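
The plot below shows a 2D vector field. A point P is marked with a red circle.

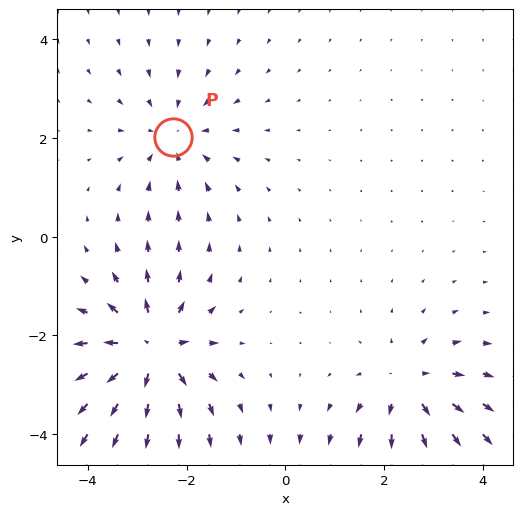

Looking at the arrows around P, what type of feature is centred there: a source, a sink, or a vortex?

At P (-2.3, 2.0) the arrows converge inward. Divergence about -3, curl ≈0 — negative divergence with near-zero curl is a sink.

sink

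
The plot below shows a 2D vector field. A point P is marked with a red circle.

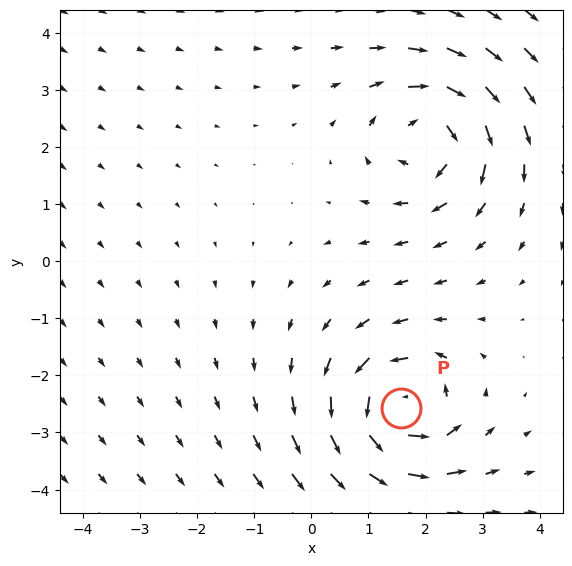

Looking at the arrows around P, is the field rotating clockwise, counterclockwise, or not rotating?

Near P at (1.6, -2.6) the arrows circulate counterclockwise. The curl (z-component) there is about +5; positive curl means counterclockwise rotation.

counterclockwise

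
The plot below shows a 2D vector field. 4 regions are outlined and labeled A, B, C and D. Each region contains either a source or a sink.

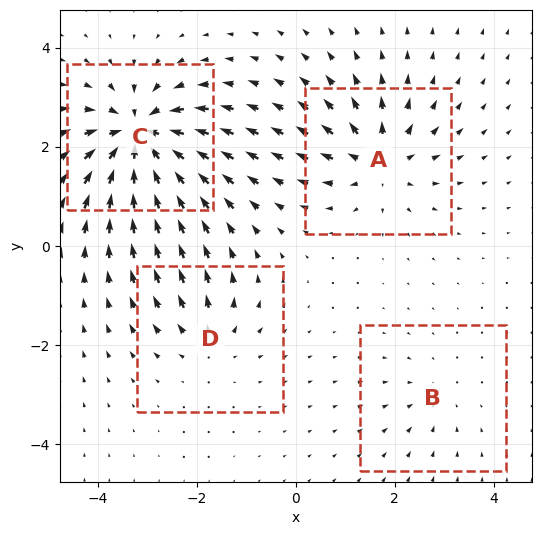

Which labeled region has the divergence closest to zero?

Divergence at each region's feature centre — A: about +6, B: about -2, C: about -9, D: about +4. Region B is closest to zero.

B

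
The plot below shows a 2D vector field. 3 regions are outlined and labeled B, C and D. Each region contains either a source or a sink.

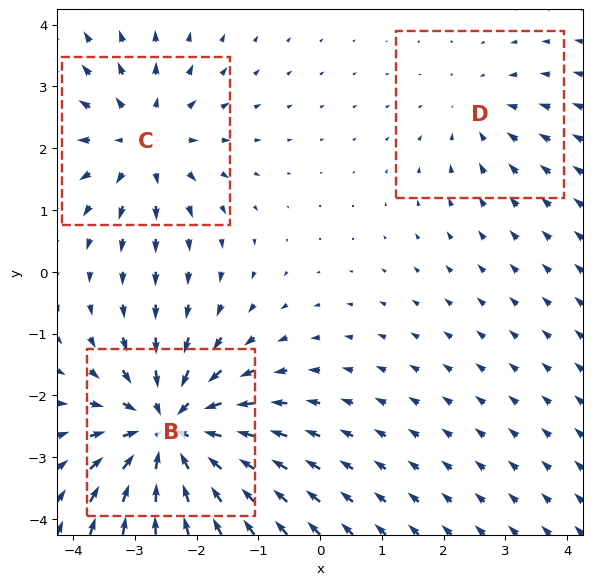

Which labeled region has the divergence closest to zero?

D

Divergence at each region's feature centre — B: about -5, C: about +3, D: about -2. Region D is closest to zero.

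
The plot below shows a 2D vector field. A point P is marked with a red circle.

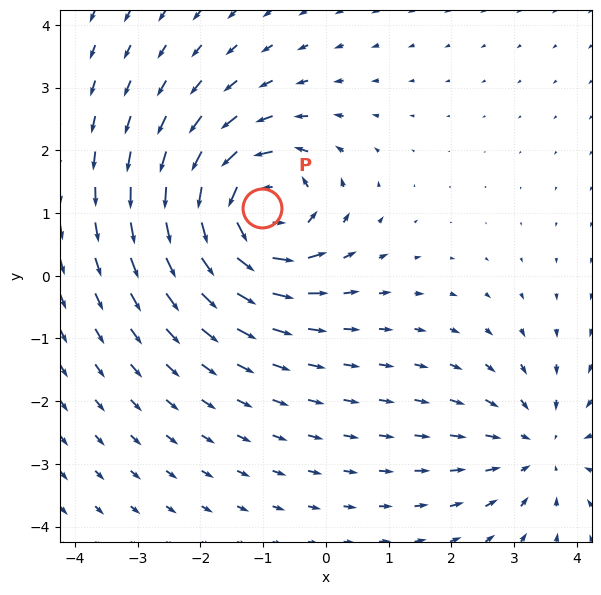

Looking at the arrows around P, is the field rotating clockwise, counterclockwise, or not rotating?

Near P at (-1.0, 1.1) the arrows circulate counterclockwise. The curl (z-component) there is about +6; positive curl means counterclockwise rotation.

counterclockwise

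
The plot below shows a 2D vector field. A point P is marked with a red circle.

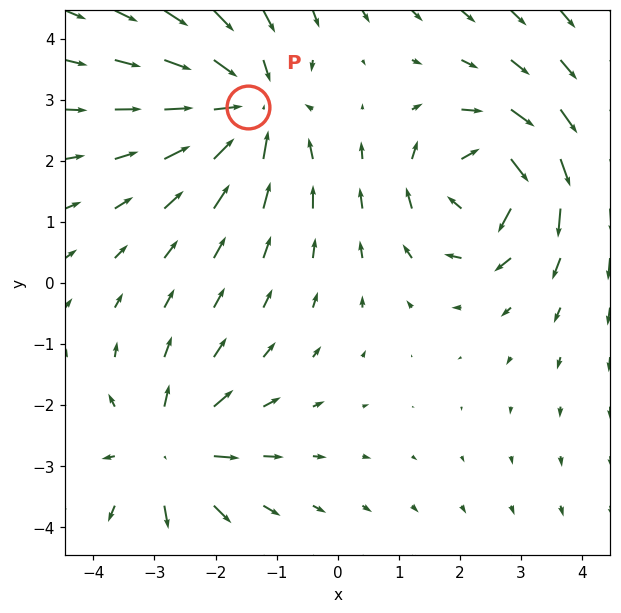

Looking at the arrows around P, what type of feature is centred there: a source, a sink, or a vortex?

At P (-1.5, 2.9) the arrows converge inward. Divergence about -4, curl ≈0 — negative divergence with near-zero curl is a sink.

sink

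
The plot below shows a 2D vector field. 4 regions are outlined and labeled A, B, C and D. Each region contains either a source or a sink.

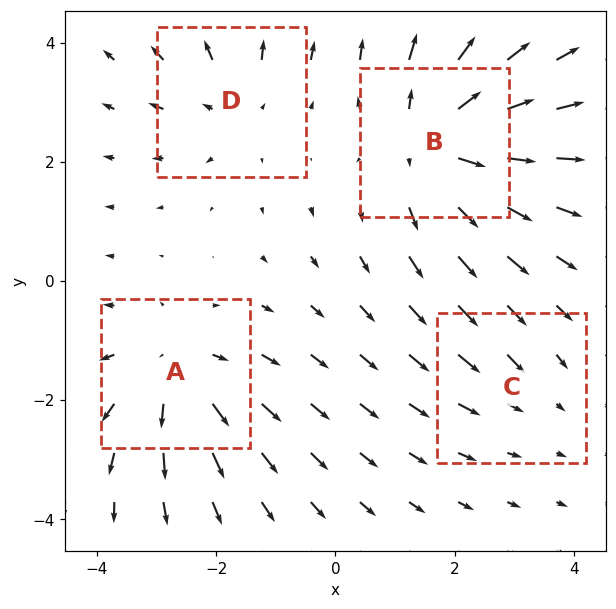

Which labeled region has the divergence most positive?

Divergence at each region's feature centre — A: about +4, B: about +6, C: about -2, D: about +3. Region B is most positive.

B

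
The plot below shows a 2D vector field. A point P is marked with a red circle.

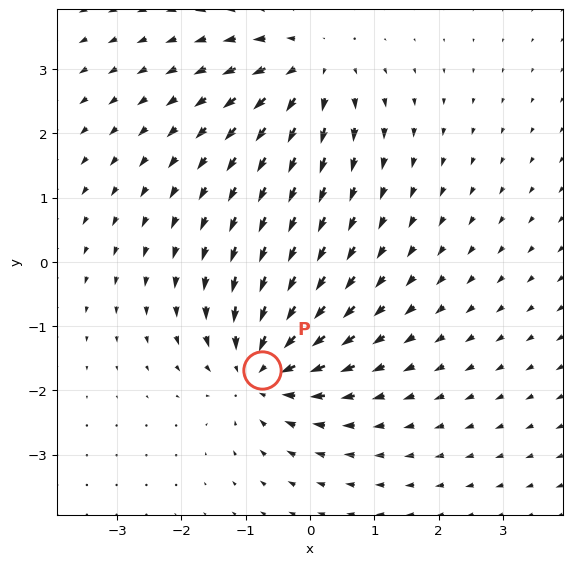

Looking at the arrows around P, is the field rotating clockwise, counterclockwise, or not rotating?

not rotating

Near P at (-0.8, -1.7) the arrows show no circulation. The curl there is ≈0.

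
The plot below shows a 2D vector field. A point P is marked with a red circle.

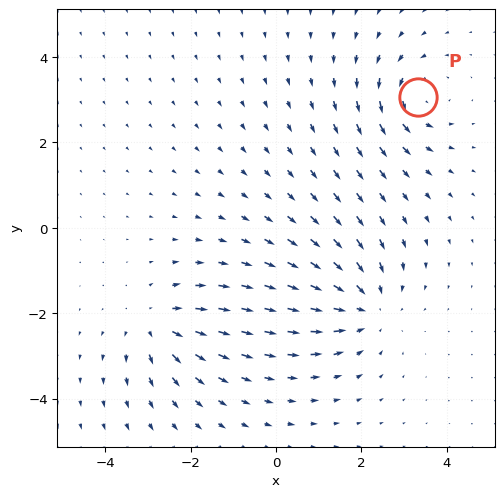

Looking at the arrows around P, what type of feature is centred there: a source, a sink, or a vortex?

vortex

At P (3.3, 3.1) the arrows circulate counterclockwise. Divergence ≈0, curl about +3 — near-zero divergence with nonzero curl is a vortex.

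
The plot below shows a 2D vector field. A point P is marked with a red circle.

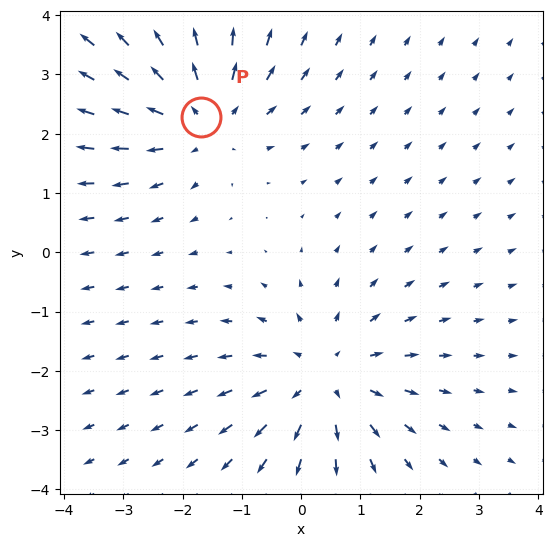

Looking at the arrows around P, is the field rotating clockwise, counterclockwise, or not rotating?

not rotating

Near P at (-1.7, 2.3) the arrows show no circulation. The curl there is ≈0.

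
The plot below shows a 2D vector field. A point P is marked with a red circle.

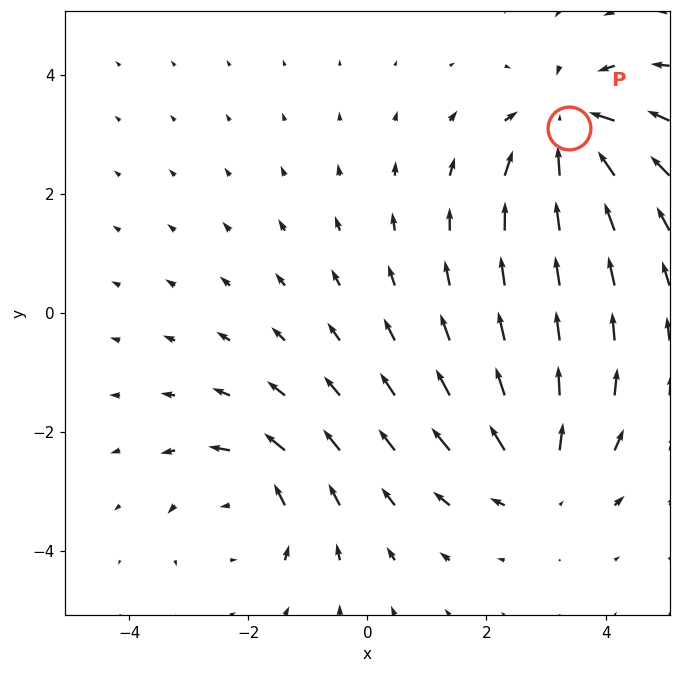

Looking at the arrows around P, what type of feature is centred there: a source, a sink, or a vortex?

sink

At P (3.4, 3.1) the arrows converge inward. Divergence about -5, curl ≈0 — negative divergence with near-zero curl is a sink.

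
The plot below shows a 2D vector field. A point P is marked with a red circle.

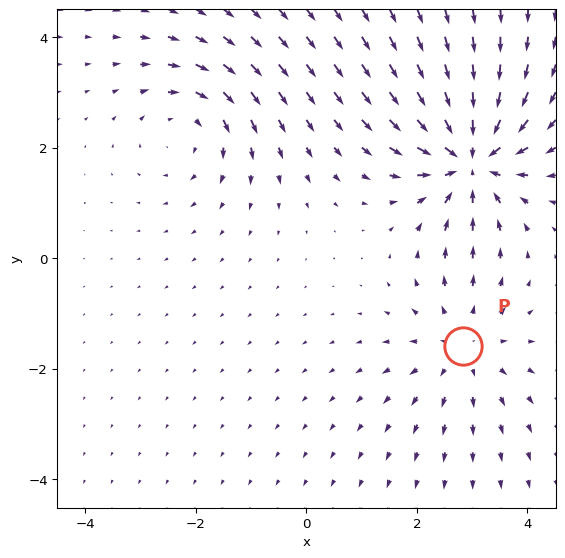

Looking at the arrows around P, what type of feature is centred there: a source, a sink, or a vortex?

At P (2.8, -1.6) the arrows spread outward. Divergence about +2, curl ≈0 — positive divergence with near-zero curl is a source.

source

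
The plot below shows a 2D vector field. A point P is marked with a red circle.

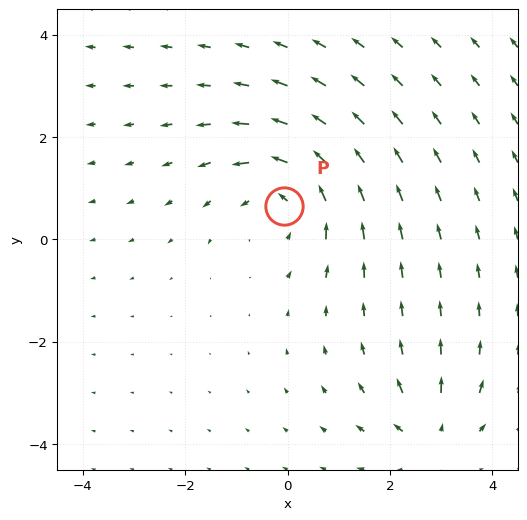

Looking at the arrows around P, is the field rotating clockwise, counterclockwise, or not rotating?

counterclockwise

Near P at (-0.1, 0.7) the arrows circulate counterclockwise. The curl (z-component) there is about +4; positive curl means counterclockwise rotation.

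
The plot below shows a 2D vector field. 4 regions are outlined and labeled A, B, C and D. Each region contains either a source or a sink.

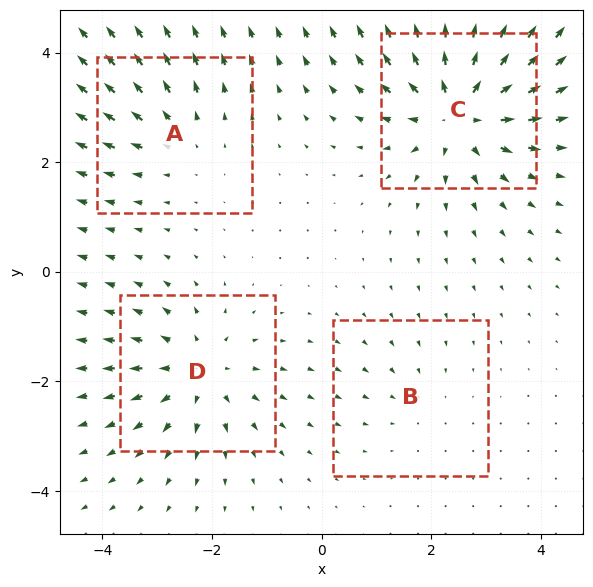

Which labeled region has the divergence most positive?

C

Divergence at each region's feature centre — A: about +3, B: about -2, C: about +7, D: about +5. Region C is most positive.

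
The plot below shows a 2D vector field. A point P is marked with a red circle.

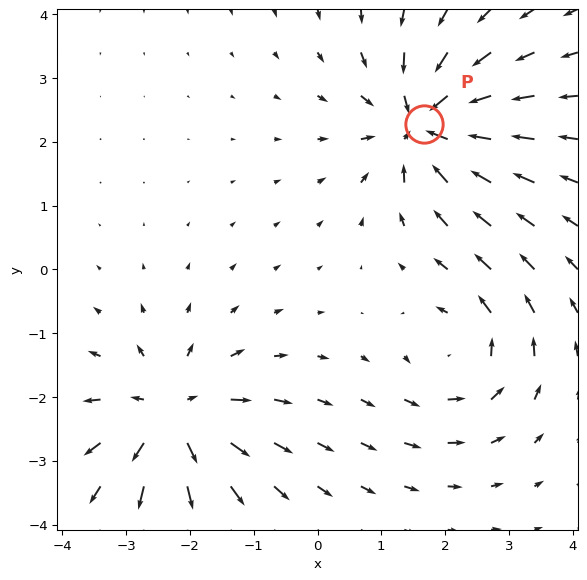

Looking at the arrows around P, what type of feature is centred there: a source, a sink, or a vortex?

At P (1.7, 2.3) the arrows converge inward. Divergence about -6, curl ≈0 — negative divergence with near-zero curl is a sink.

sink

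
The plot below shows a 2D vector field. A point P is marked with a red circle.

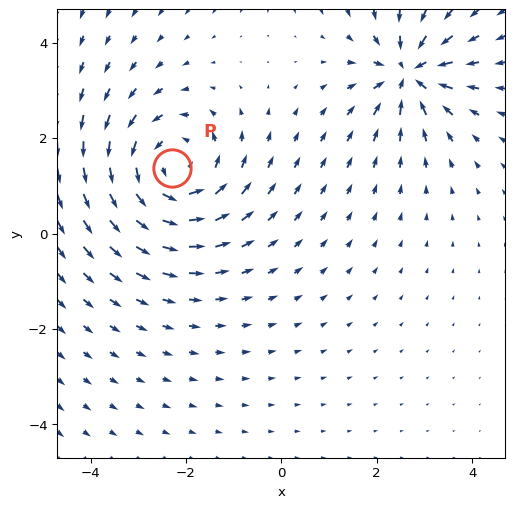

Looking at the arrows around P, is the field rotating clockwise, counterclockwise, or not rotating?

Near P at (-2.3, 1.4) the arrows circulate counterclockwise. The curl (z-component) there is about +3; positive curl means counterclockwise rotation.

counterclockwise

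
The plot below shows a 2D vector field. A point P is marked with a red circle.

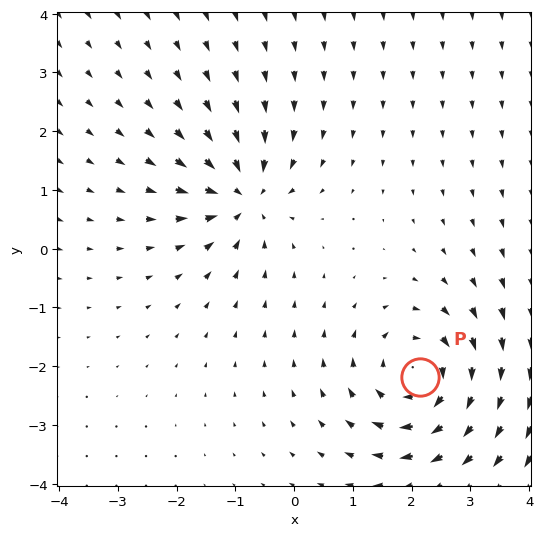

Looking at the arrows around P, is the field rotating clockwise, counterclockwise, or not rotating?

clockwise

Near P at (2.1, -2.2) the arrows circulate clockwise. The curl (z-component) there is about -6; negative curl means clockwise rotation.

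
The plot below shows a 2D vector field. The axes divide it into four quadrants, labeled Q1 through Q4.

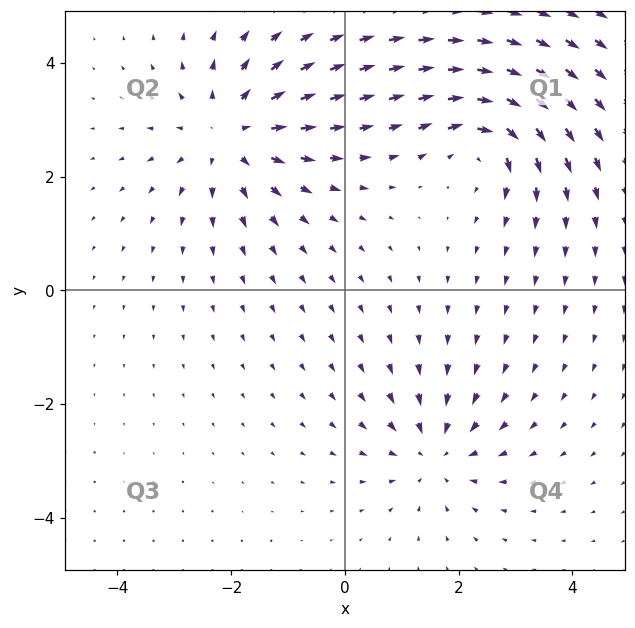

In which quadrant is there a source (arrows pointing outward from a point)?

Q2

The source sits at approximately (-2.0, 2.7), which lies in quadrant Q2. The divergence there is about +4, positive as expected for a source.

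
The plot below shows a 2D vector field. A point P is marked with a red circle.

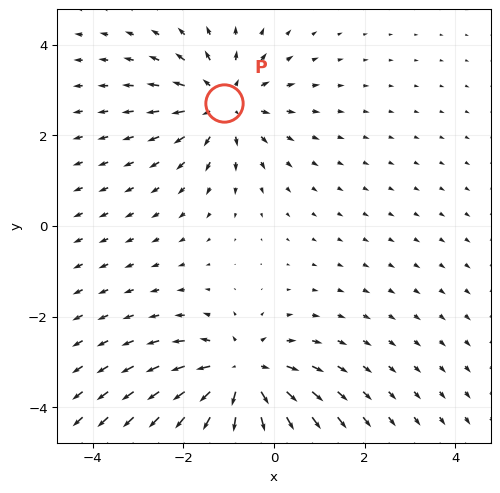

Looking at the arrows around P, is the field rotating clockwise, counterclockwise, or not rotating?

Near P at (-1.1, 2.7) the arrows show no circulation. The curl there is ≈0.

not rotating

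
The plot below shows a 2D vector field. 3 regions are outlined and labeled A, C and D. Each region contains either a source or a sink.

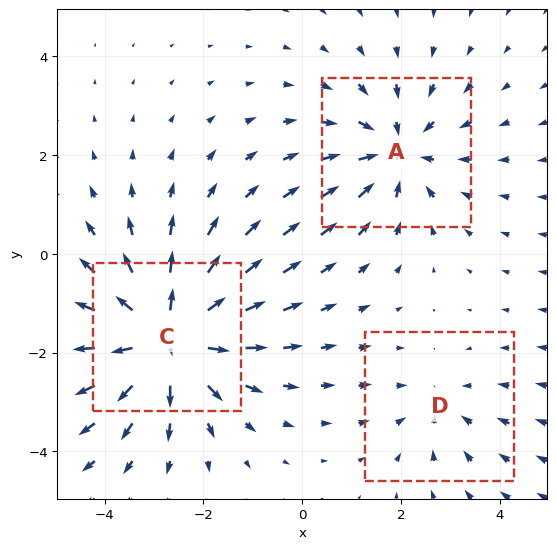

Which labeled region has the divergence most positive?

Divergence at each region's feature centre — A: about -3, C: about +4, D: about -2. Region C is most positive.

C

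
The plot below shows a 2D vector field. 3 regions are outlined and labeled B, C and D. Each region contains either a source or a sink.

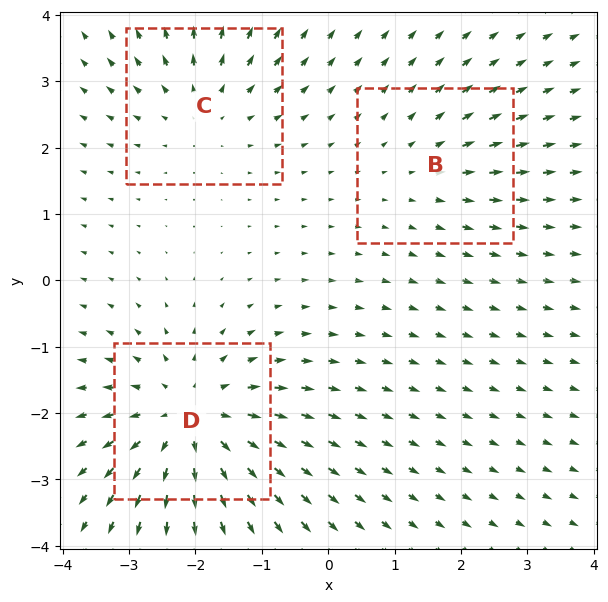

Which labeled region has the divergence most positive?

Divergence at each region's feature centre — B: about +2, C: about +3, D: about +5. Region D is most positive.

D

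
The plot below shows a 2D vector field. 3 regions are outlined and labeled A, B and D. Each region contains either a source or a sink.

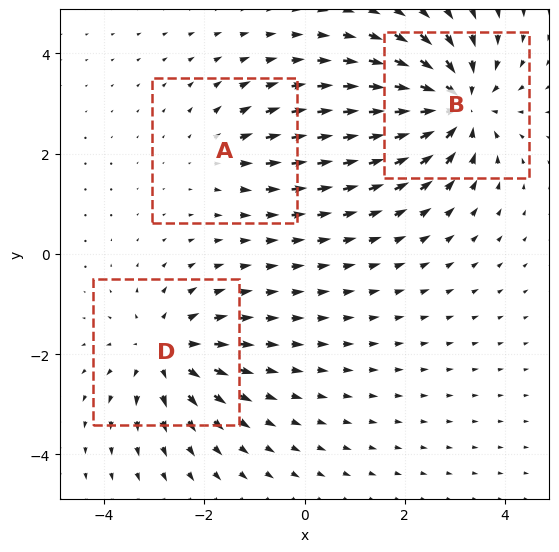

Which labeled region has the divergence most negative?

B

Divergence at each region's feature centre — A: about +2, B: about -5, D: about +4. Region B is most negative.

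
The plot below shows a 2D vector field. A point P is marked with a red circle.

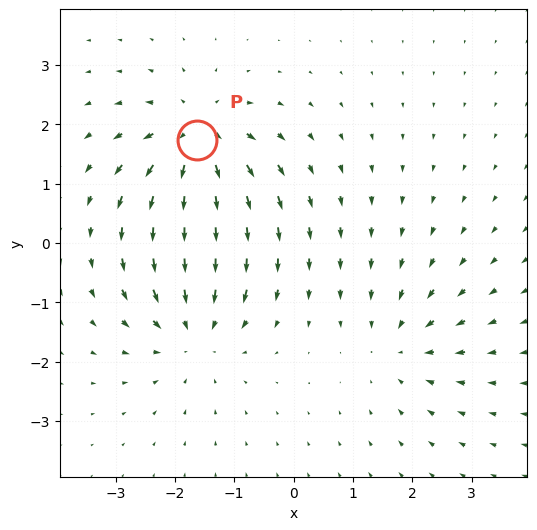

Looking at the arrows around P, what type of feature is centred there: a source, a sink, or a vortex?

source

At P (-1.6, 1.7) the arrows spread outward. Divergence about +6, curl ≈0 — positive divergence with near-zero curl is a source.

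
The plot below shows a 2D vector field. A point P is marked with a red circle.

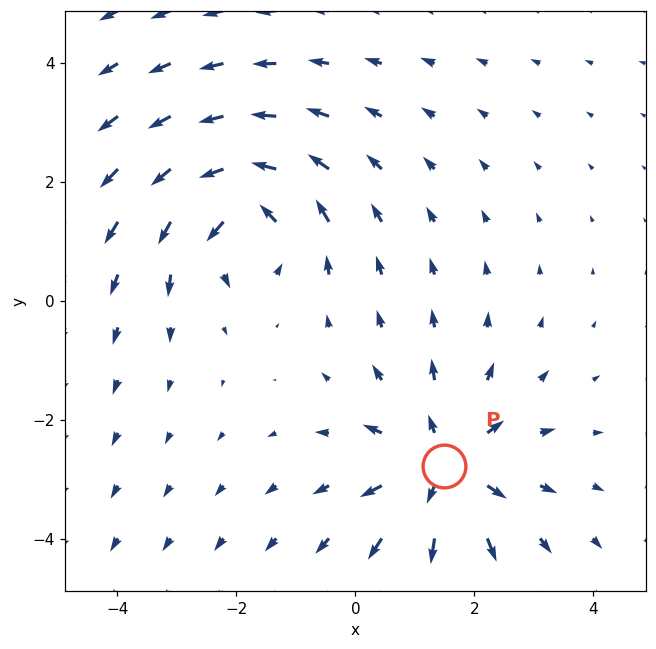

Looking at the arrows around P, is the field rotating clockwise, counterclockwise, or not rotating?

Near P at (1.5, -2.8) the arrows show no circulation. The curl there is ≈0.

not rotating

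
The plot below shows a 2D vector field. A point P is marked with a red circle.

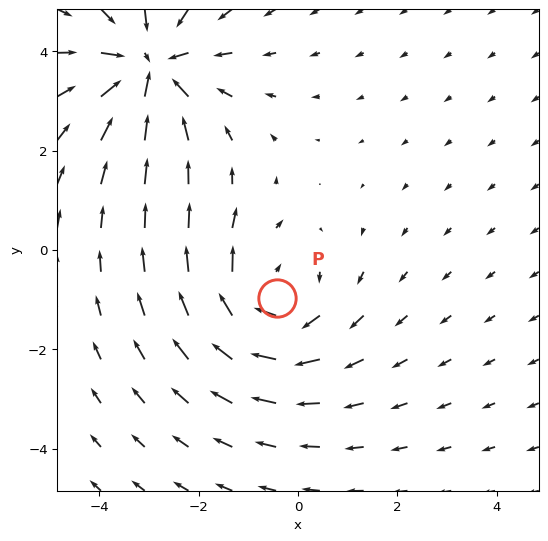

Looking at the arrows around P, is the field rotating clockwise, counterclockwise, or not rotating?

Near P at (-0.4, -1.0) the arrows circulate clockwise. The curl (z-component) there is about -3; negative curl means clockwise rotation.

clockwise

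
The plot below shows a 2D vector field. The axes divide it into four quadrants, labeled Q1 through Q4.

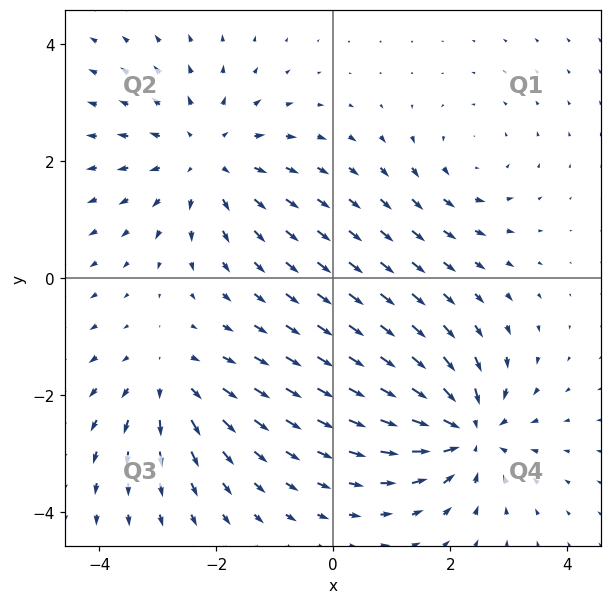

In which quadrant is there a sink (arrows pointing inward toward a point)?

The sink sits at approximately (2.3, -2.6), which lies in quadrant Q4. The divergence there is about -6, negative as expected for a sink.

Q4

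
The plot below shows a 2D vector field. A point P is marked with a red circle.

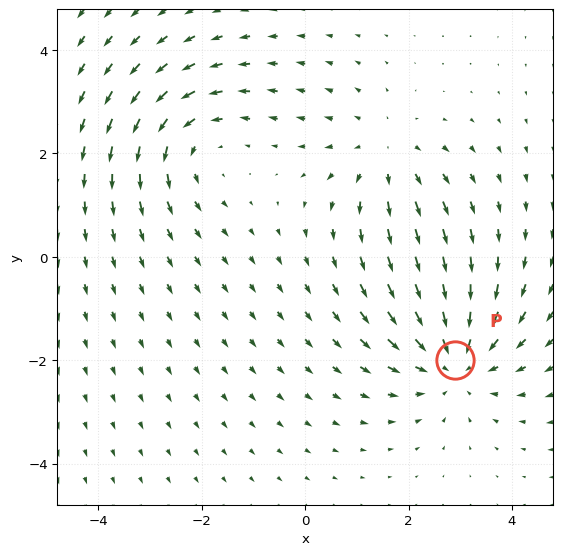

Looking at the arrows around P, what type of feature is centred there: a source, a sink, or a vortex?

At P (2.9, -2.0) the arrows converge inward. Divergence about -4, curl ≈0 — negative divergence with near-zero curl is a sink.

sink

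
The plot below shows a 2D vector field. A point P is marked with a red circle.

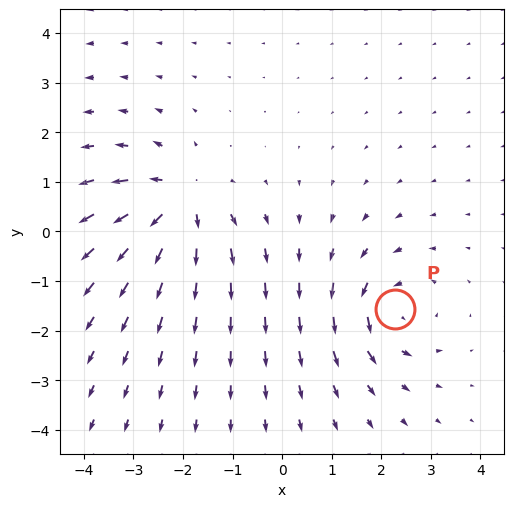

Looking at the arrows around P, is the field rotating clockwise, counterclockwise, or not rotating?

counterclockwise

Near P at (2.3, -1.6) the arrows circulate counterclockwise. The curl (z-component) there is about +5; positive curl means counterclockwise rotation.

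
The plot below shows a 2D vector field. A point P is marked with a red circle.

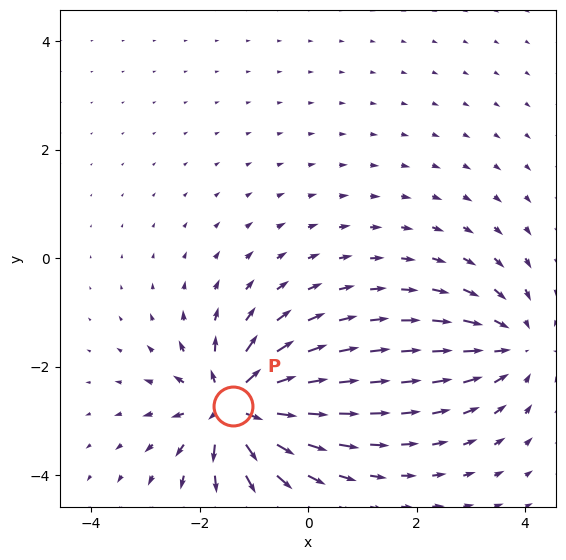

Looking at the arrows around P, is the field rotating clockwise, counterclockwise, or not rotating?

Near P at (-1.4, -2.7) the arrows show no circulation. The curl there is ≈0.

not rotating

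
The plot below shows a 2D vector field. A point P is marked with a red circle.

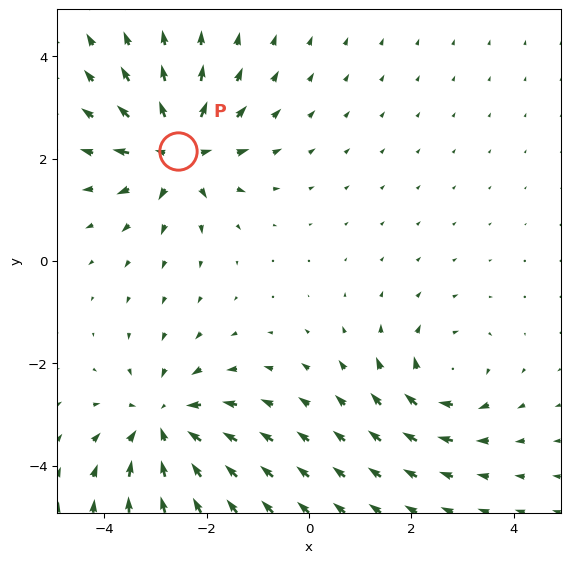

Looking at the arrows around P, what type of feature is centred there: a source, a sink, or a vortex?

source

At P (-2.6, 2.1) the arrows spread outward. Divergence about +7, curl ≈0 — positive divergence with near-zero curl is a source.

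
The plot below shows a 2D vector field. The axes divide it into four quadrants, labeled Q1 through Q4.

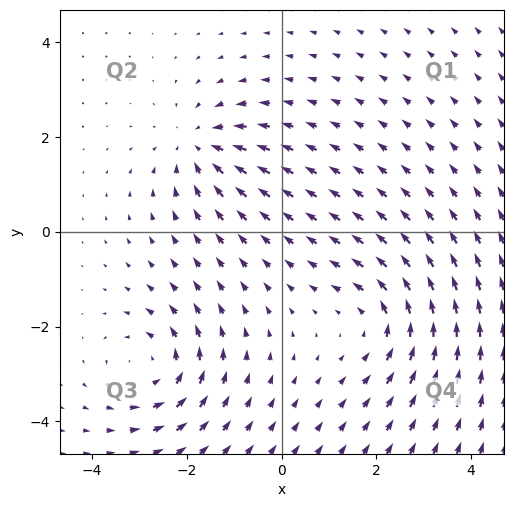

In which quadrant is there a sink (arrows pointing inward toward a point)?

Q2

The sink sits at approximately (-1.7, 1.8), which lies in quadrant Q2. The divergence there is about -5, negative as expected for a sink.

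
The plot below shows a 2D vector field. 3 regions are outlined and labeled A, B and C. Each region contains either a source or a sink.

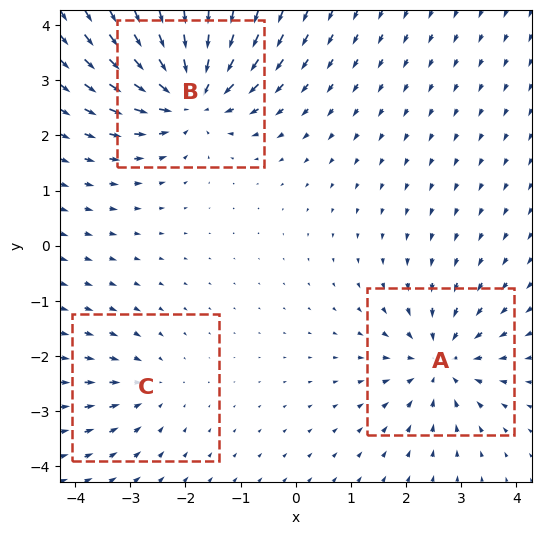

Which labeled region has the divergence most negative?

B

Divergence at each region's feature centre — A: about -4, B: about -5, C: about -2. Region B is most negative.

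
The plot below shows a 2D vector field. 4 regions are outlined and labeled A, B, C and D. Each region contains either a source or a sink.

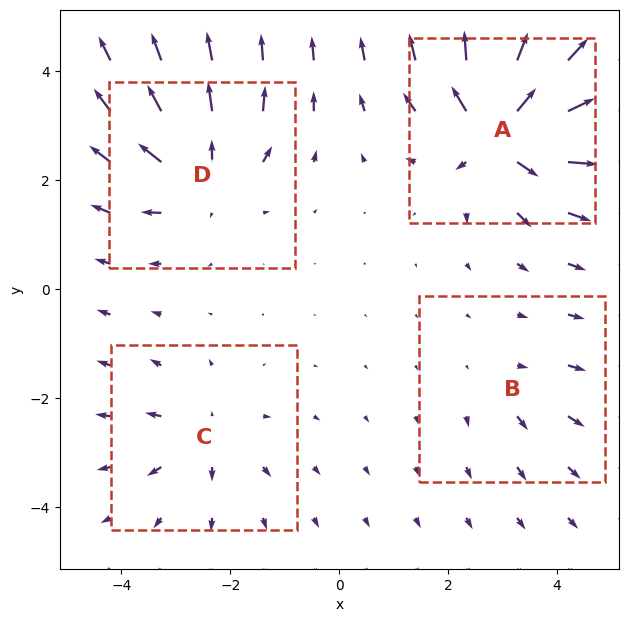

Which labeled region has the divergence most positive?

Divergence at each region's feature centre — A: about +9, B: about +2, C: about +4, D: about +6. Region A is most positive.

A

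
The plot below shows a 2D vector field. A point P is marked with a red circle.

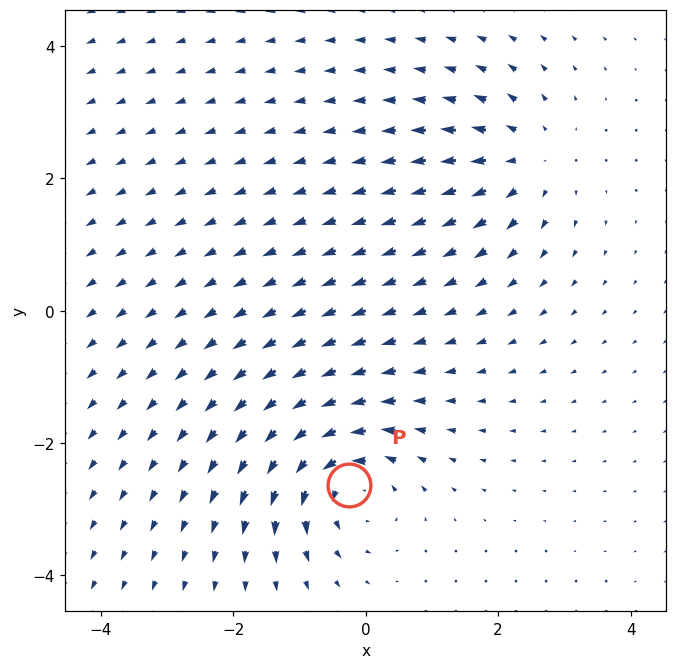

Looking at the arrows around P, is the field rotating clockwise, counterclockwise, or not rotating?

counterclockwise

Near P at (-0.3, -2.6) the arrows circulate counterclockwise. The curl (z-component) there is about +6; positive curl means counterclockwise rotation.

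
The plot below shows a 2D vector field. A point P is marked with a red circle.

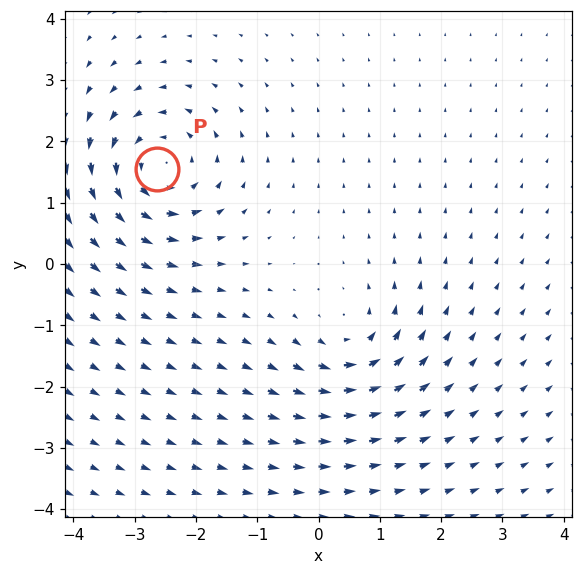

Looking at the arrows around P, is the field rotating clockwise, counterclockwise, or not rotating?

Near P at (-2.6, 1.6) the arrows circulate counterclockwise. The curl (z-component) there is about +5; positive curl means counterclockwise rotation.

counterclockwise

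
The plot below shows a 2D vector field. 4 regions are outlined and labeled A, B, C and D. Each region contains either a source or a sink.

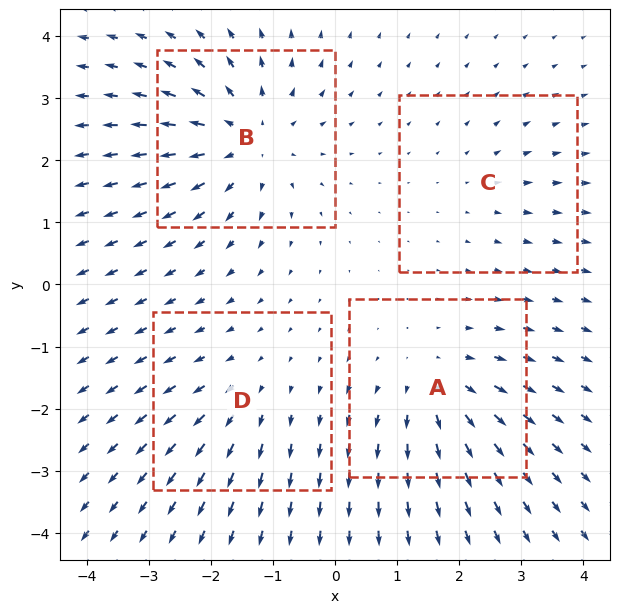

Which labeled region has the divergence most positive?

B

Divergence at each region's feature centre — A: about +5, B: about +6, C: about +2, D: about +3. Region B is most positive.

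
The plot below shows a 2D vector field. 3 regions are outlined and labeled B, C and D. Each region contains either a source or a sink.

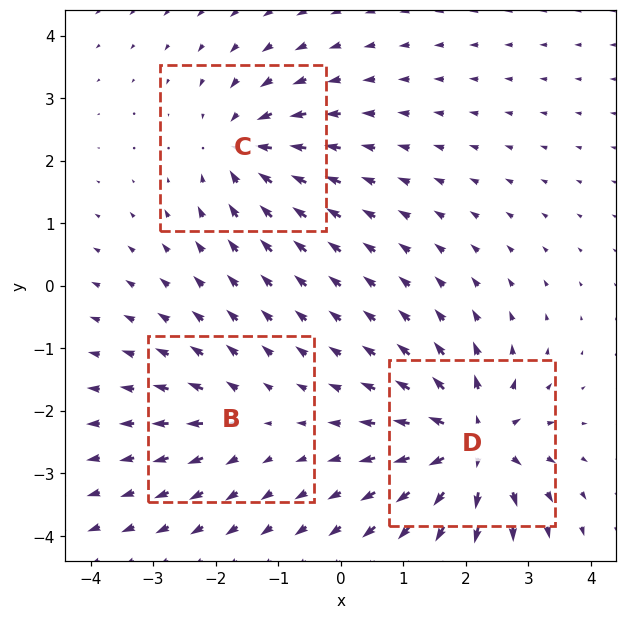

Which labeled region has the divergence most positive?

D

Divergence at each region's feature centre — B: about +2, C: about -4, D: about +6. Region D is most positive.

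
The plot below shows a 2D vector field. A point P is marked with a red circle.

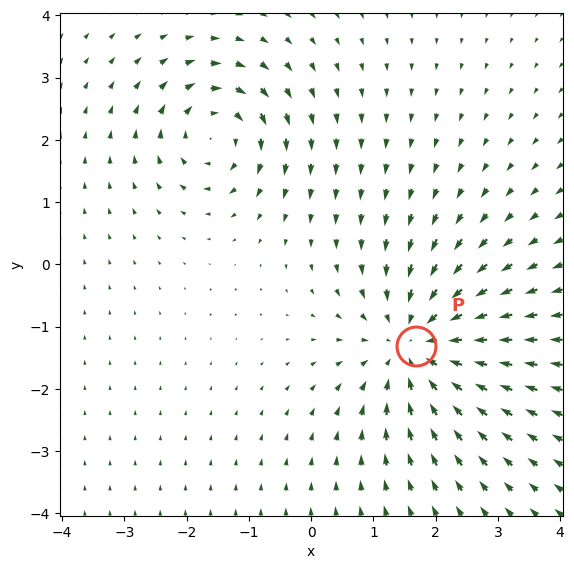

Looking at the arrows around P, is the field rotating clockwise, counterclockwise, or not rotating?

Near P at (1.7, -1.3) the arrows show no circulation. The curl there is ≈0.

not rotating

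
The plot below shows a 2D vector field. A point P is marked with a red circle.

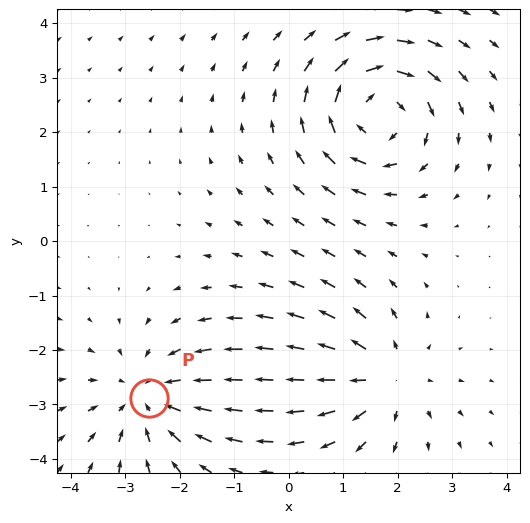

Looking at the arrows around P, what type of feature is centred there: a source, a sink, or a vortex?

sink

At P (-2.6, -2.9) the arrows converge inward. Divergence about -3, curl ≈0 — negative divergence with near-zero curl is a sink.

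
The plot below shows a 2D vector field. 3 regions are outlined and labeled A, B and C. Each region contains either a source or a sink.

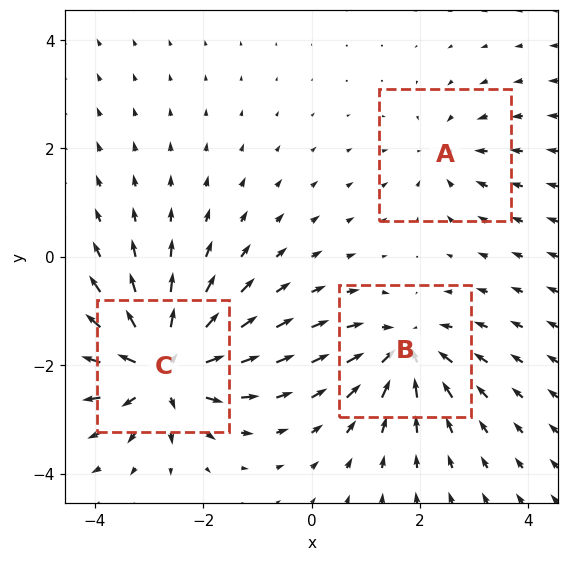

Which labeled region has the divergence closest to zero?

A

Divergence at each region's feature centre — A: about -2, B: about -4, C: about +6. Region A is closest to zero.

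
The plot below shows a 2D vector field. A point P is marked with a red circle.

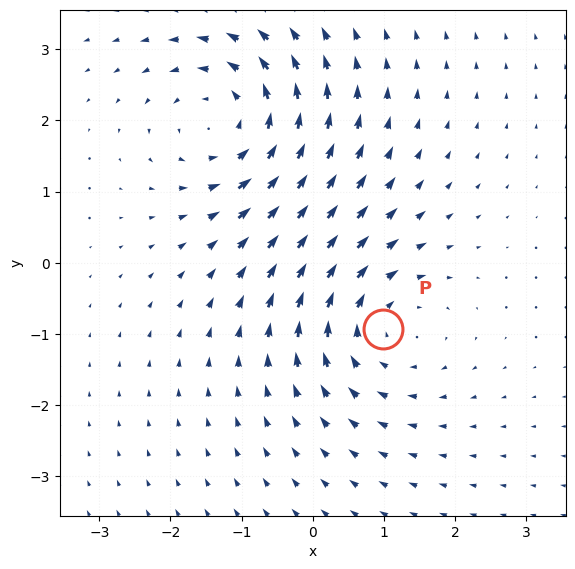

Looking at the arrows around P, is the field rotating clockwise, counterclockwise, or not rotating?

Near P at (1.0, -0.9) the arrows circulate clockwise. The curl (z-component) there is about -3; negative curl means clockwise rotation.

clockwise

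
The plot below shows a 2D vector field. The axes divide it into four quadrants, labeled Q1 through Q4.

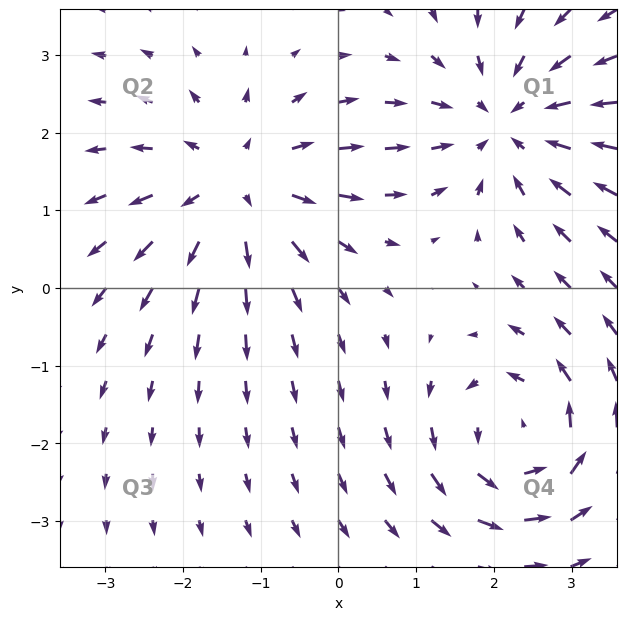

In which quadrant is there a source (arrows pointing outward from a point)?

The source sits at approximately (-1.3, 1.3), which lies in quadrant Q2. The divergence there is about +4, positive as expected for a source.

Q2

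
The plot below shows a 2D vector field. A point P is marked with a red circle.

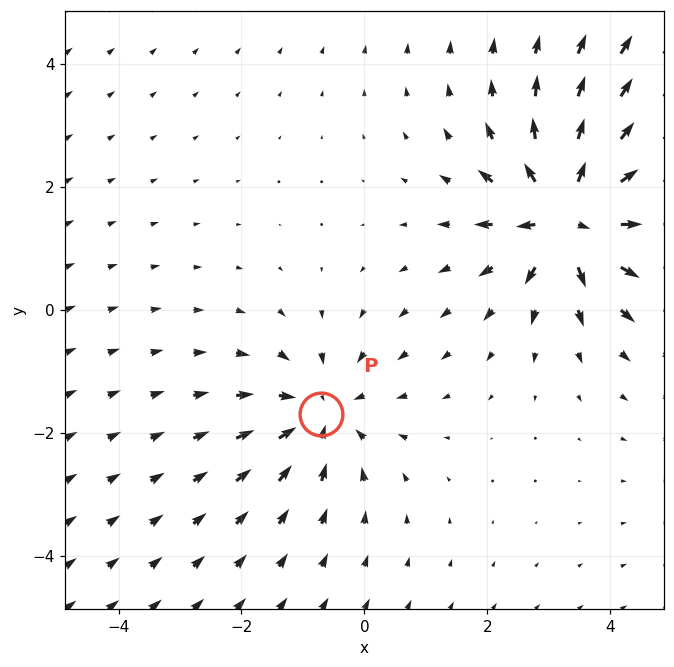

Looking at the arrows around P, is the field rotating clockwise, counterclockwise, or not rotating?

not rotating

Near P at (-0.7, -1.7) the arrows show no circulation. The curl there is ≈0.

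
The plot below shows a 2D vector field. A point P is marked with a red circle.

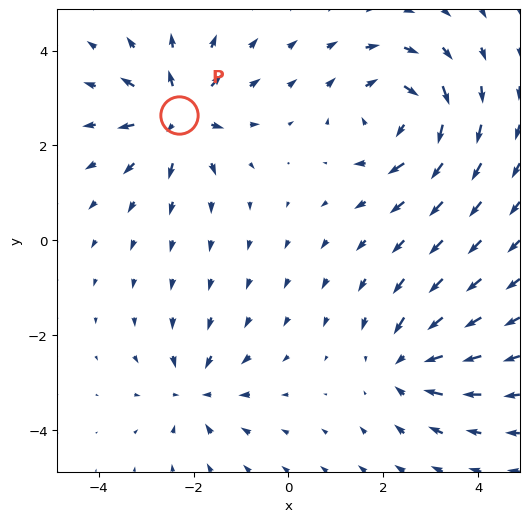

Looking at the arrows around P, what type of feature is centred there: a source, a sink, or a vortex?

source

At P (-2.3, 2.7) the arrows spread outward. Divergence about +6, curl ≈0 — positive divergence with near-zero curl is a source.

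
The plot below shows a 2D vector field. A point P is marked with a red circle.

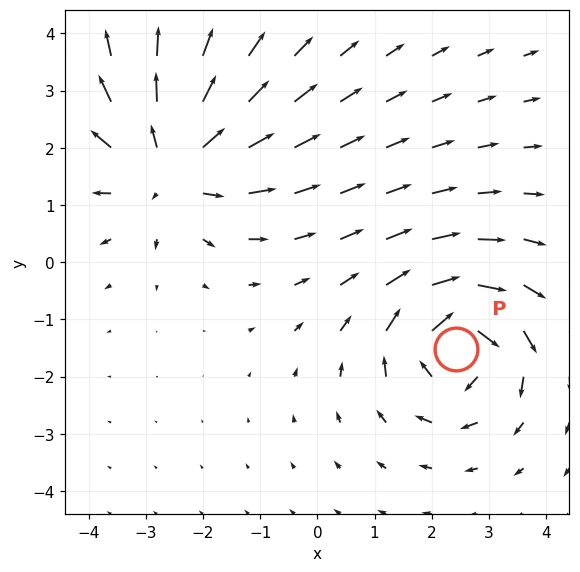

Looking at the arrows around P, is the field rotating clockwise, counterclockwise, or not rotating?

clockwise

Near P at (2.4, -1.5) the arrows circulate clockwise. The curl (z-component) there is about -5; negative curl means clockwise rotation.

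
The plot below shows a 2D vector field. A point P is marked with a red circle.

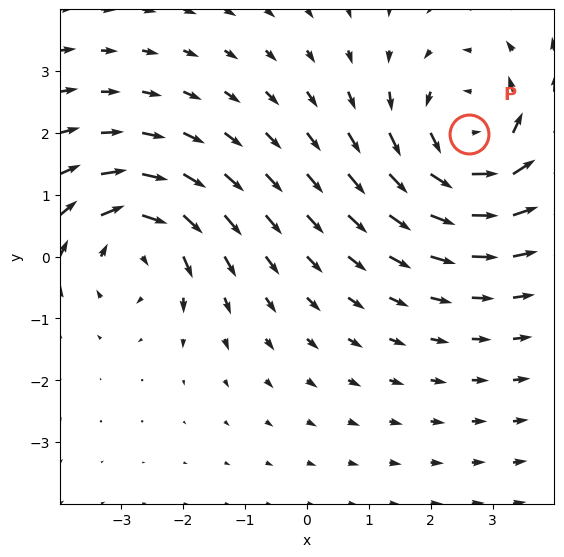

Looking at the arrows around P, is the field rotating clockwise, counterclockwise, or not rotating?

Near P at (2.6, 2.0) the arrows circulate counterclockwise. The curl (z-component) there is about +4; positive curl means counterclockwise rotation.

counterclockwise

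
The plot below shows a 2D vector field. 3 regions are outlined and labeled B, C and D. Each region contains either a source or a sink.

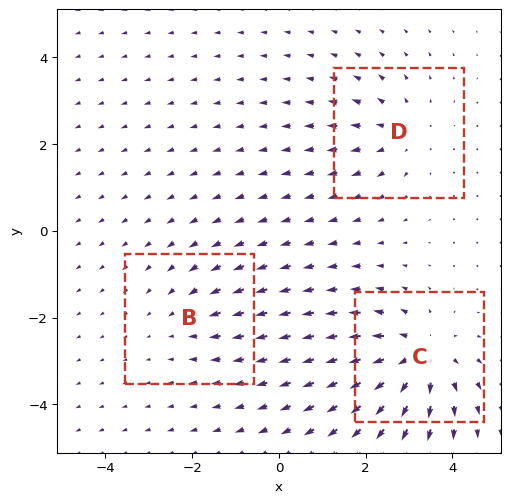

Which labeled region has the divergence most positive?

Divergence at each region's feature centre — B: about -2, C: about +4, D: about +3. Region C is most positive.

C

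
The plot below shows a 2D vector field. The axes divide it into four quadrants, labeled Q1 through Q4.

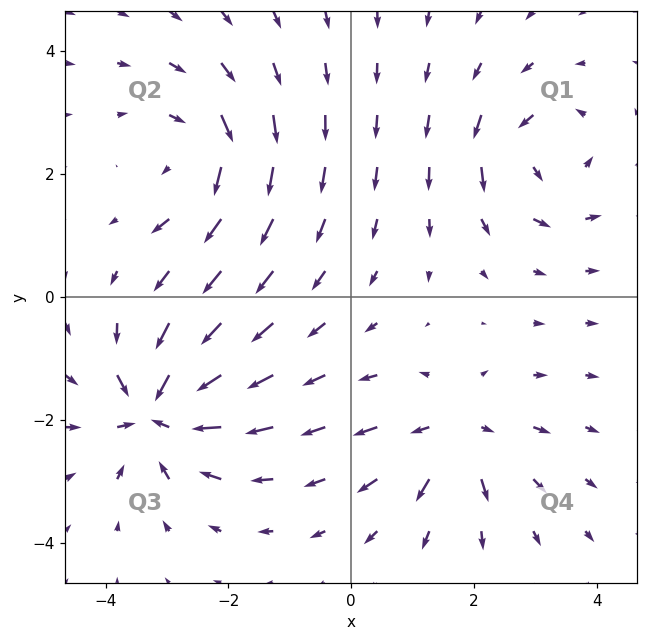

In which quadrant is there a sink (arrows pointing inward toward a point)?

The sink sits at approximately (-3.1, -1.9), which lies in quadrant Q3. The divergence there is about -7, negative as expected for a sink.

Q3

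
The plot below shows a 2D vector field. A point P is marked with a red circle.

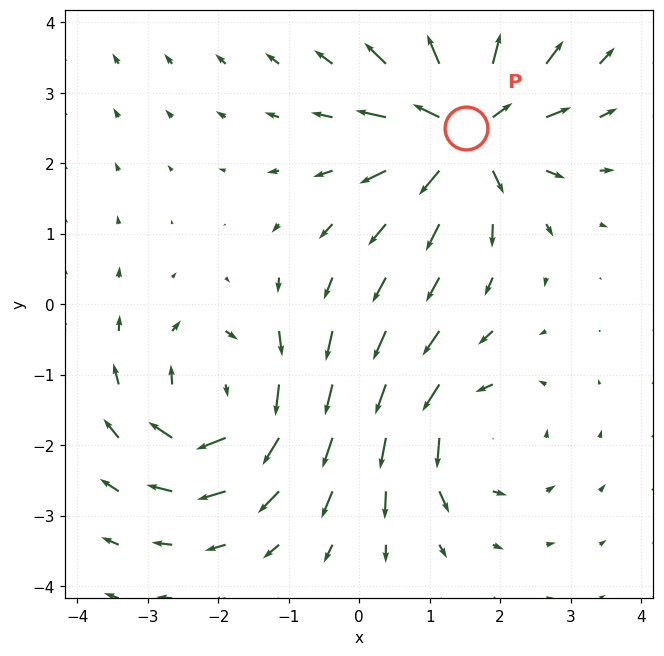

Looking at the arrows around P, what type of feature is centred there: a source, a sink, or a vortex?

source

At P (1.5, 2.5) the arrows spread outward. Divergence about +6, curl ≈0 — positive divergence with near-zero curl is a source.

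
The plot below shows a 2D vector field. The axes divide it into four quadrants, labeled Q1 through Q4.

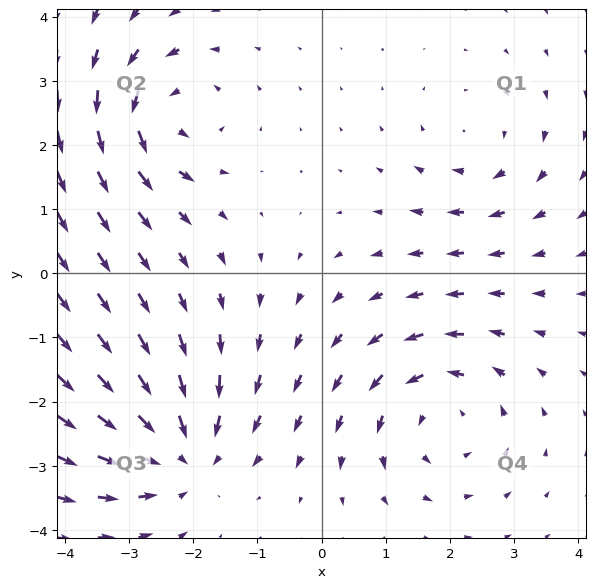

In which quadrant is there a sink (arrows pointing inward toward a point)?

The sink sits at approximately (-2.2, -2.8), which lies in quadrant Q3. The divergence there is about -5, negative as expected for a sink.

Q3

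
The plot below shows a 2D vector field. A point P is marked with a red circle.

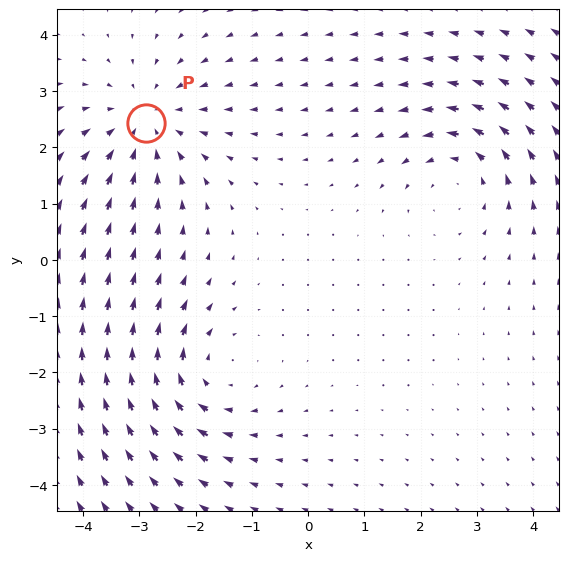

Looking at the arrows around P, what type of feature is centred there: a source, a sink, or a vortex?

sink

At P (-2.9, 2.4) the arrows converge inward. Divergence about -2, curl ≈0 — negative divergence with near-zero curl is a sink.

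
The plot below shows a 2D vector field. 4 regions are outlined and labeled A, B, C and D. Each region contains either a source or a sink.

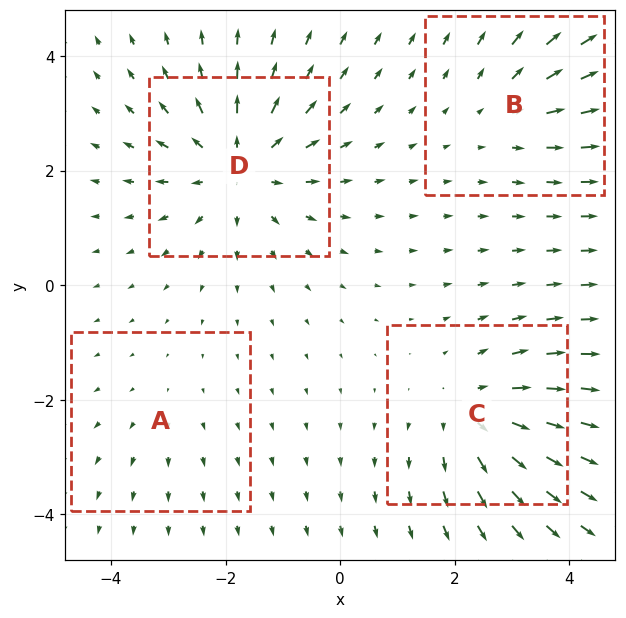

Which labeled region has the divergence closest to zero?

Divergence at each region's feature centre — A: about +2, B: about +3, C: about +4, D: about +6. Region A is closest to zero.

A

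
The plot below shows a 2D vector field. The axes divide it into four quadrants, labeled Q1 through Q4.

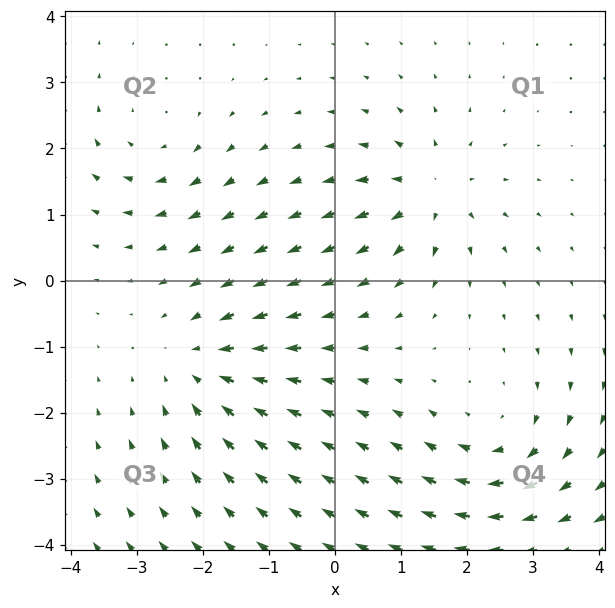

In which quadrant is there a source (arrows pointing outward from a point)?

The source sits at approximately (1.4, 1.3), which lies in quadrant Q1. The divergence there is about +5, positive as expected for a source.

Q1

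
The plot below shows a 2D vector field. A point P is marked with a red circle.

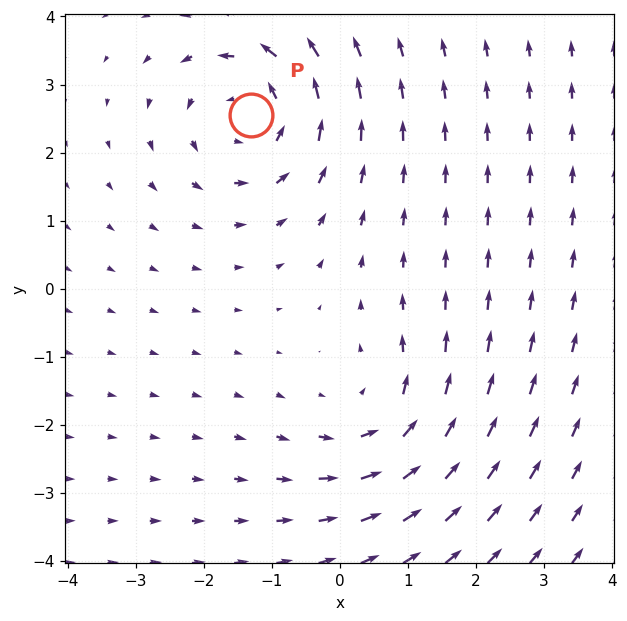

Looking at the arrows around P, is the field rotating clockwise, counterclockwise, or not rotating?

counterclockwise

Near P at (-1.3, 2.5) the arrows circulate counterclockwise. The curl (z-component) there is about +3; positive curl means counterclockwise rotation.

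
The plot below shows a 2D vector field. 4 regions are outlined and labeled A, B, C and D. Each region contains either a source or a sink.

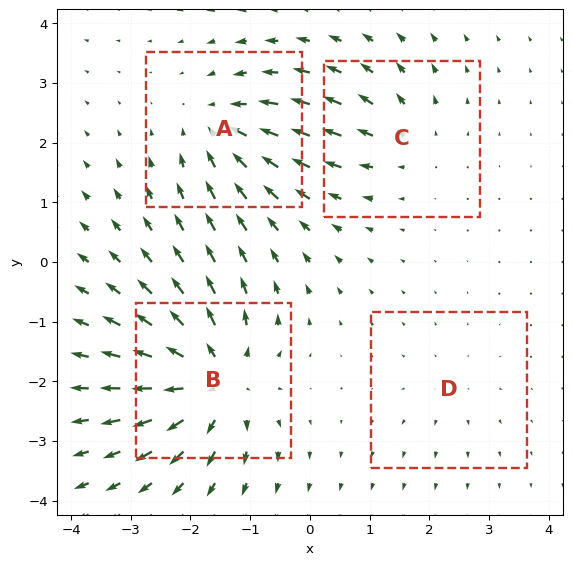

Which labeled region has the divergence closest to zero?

D

Divergence at each region's feature centre — A: about -5, B: about +8, C: about +4, D: about +2. Region D is closest to zero.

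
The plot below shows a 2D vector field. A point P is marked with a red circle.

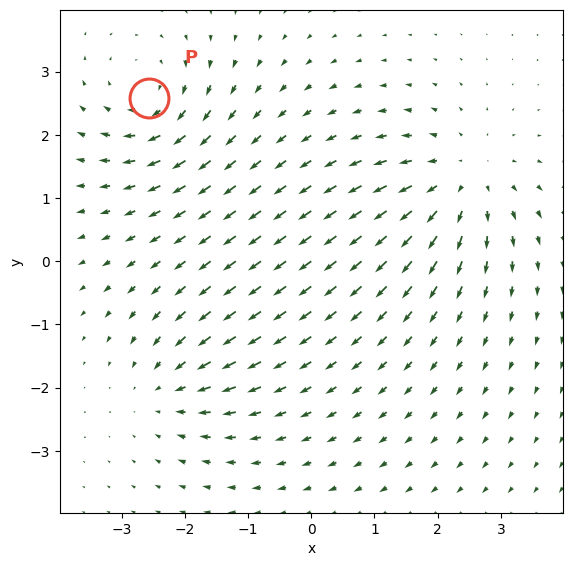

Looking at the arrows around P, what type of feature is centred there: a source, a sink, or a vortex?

vortex

At P (-2.6, 2.6) the arrows circulate clockwise. Divergence ≈0, curl about -4 — near-zero divergence with nonzero curl is a vortex.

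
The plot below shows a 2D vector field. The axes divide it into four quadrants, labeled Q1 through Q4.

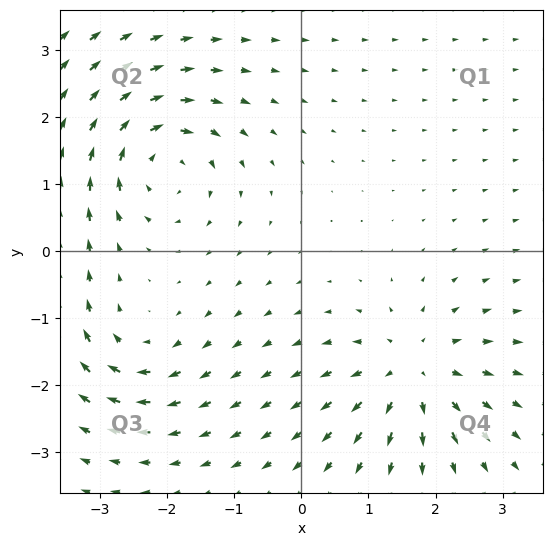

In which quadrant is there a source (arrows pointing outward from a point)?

The source sits at approximately (1.7, -1.8), which lies in quadrant Q4. The divergence there is about +5, positive as expected for a source.

Q4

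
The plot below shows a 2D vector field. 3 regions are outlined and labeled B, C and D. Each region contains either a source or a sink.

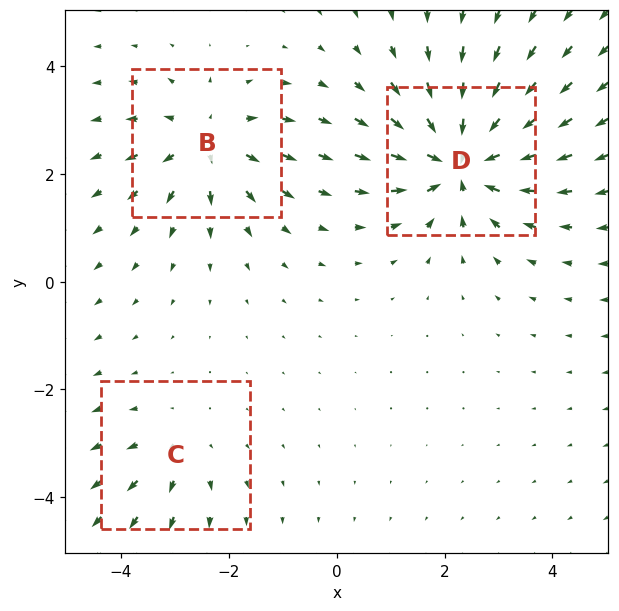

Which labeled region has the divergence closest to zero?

C

Divergence at each region's feature centre — B: about +4, C: about +2, D: about -6. Region C is closest to zero.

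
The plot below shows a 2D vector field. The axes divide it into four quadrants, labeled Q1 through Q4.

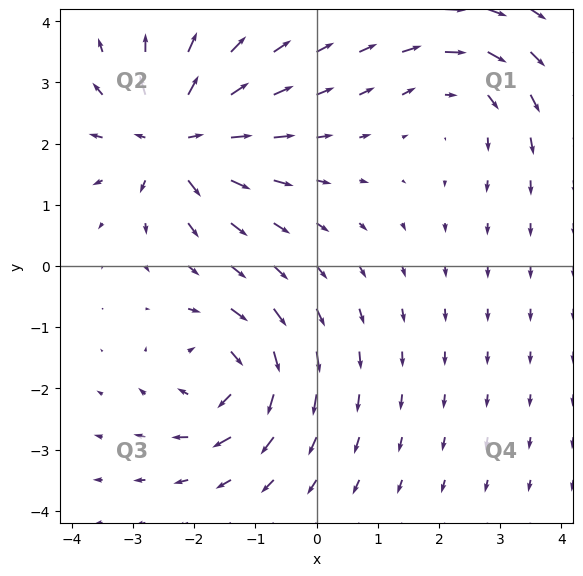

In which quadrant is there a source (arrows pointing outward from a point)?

The source sits at approximately (-2.3, 2.1), which lies in quadrant Q2. The divergence there is about +7, positive as expected for a source.

Q2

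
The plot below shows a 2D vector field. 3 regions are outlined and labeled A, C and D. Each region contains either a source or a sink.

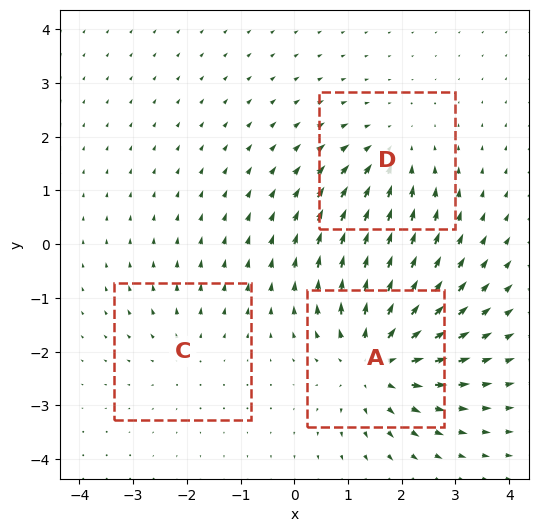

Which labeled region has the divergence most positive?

A

Divergence at each region's feature centre — A: about +5, C: about +2, D: about -3. Region A is most positive.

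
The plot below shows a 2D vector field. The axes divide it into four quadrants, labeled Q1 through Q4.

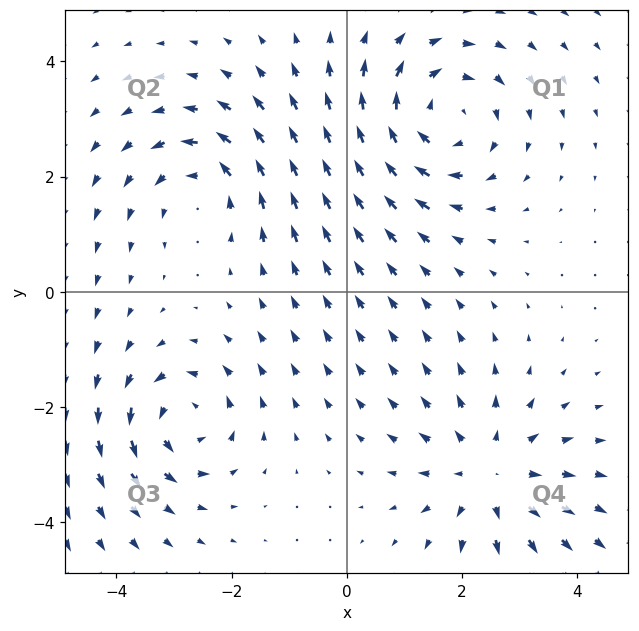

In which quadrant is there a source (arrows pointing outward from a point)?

The source sits at approximately (2.5, -3.2), which lies in quadrant Q4. The divergence there is about +4, positive as expected for a source.

Q4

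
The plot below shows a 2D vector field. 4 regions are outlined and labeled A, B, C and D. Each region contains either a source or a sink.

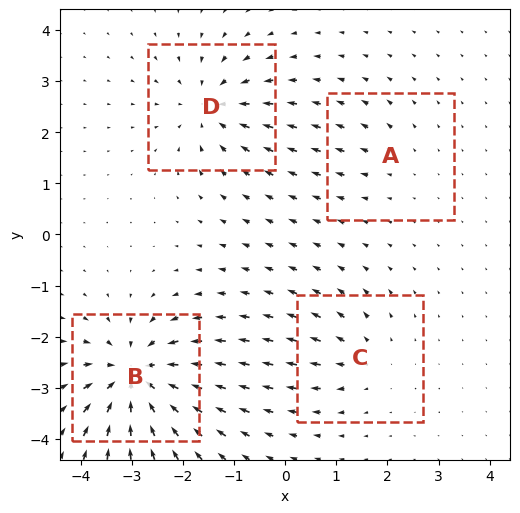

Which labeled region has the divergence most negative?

Divergence at each region's feature centre — A: about +2, B: about -8, C: about +4, D: about -6. Region B is most negative.

B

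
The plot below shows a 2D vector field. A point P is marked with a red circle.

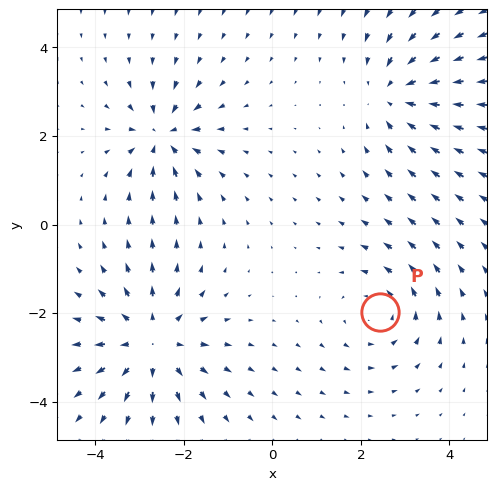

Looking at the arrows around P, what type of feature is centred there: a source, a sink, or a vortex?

vortex

At P (2.4, -2.0) the arrows circulate counterclockwise. Divergence ≈0, curl about +3 — near-zero divergence with nonzero curl is a vortex.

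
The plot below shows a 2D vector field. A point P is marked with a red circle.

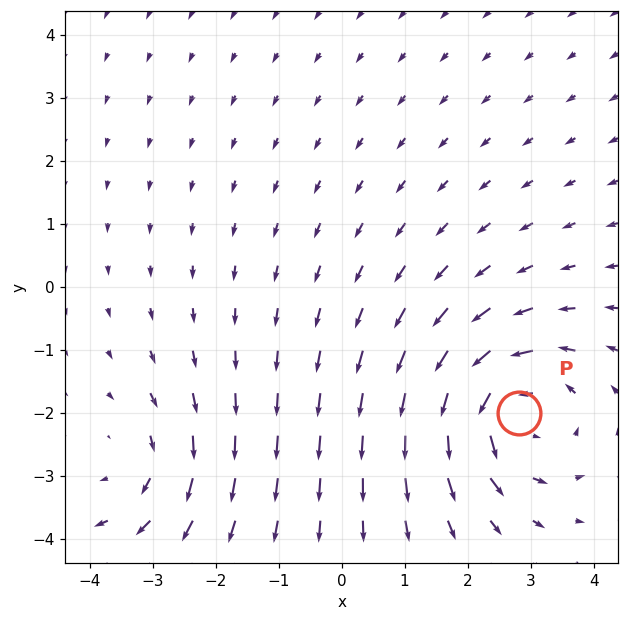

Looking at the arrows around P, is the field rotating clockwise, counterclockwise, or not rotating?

Near P at (2.8, -2.0) the arrows circulate counterclockwise. The curl (z-component) there is about +5; positive curl means counterclockwise rotation.

counterclockwise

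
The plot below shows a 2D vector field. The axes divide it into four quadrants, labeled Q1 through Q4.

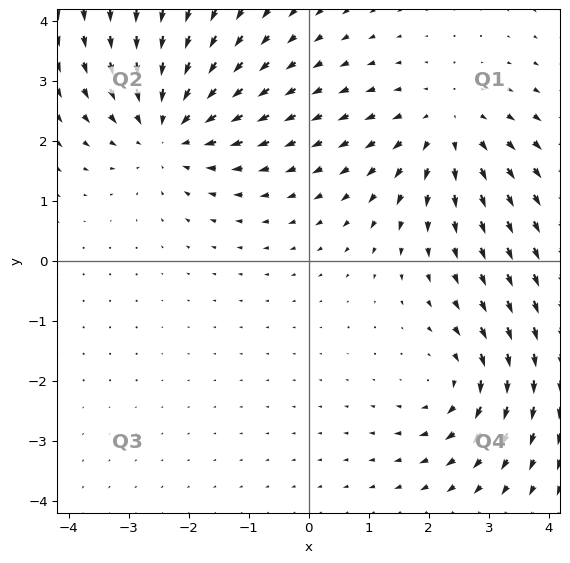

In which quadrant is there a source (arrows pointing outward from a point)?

Q1

The source sits at approximately (2.3, 2.2), which lies in quadrant Q1. The divergence there is about +3, positive as expected for a source.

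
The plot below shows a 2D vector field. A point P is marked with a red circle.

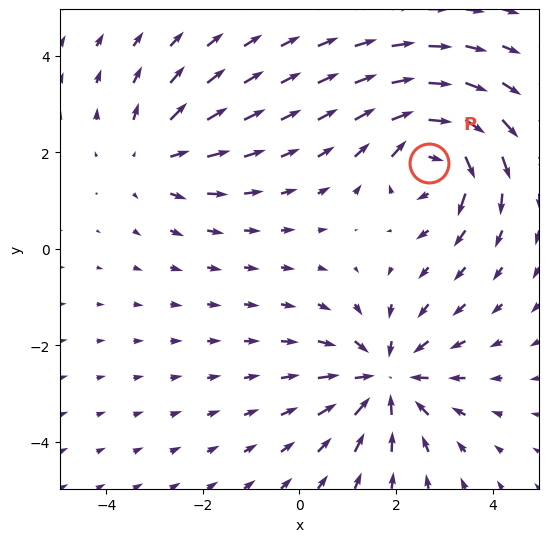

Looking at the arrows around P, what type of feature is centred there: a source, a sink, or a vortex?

At P (2.7, 1.8) the arrows circulate clockwise. Divergence ≈0, curl about -5 — near-zero divergence with nonzero curl is a vortex.

vortex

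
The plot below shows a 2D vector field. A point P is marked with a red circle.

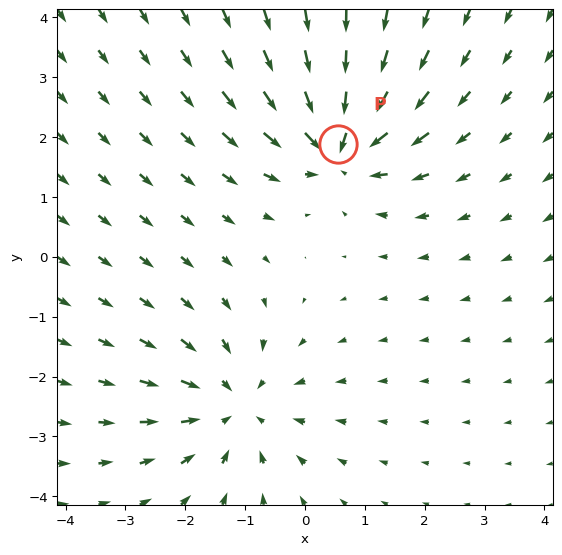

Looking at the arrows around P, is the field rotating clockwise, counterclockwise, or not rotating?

not rotating

Near P at (0.6, 1.9) the arrows show no circulation. The curl there is ≈0.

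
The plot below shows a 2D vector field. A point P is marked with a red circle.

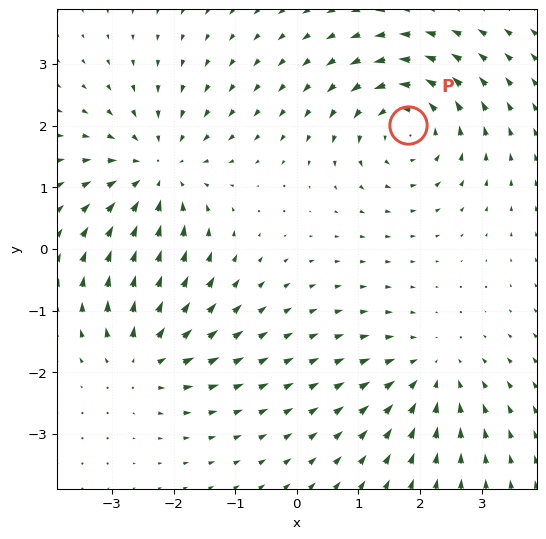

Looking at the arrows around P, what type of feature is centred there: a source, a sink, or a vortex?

vortex

At P (1.8, 2.0) the arrows circulate counterclockwise. Divergence ≈0, curl about +5 — near-zero divergence with nonzero curl is a vortex.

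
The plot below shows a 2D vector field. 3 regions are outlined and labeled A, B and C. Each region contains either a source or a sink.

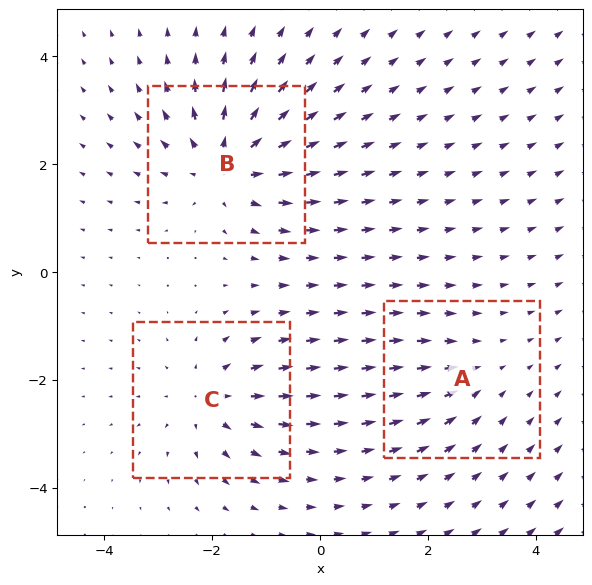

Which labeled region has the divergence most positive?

Divergence at each region's feature centre — A: about -2, B: about +5, C: about +3. Region B is most positive.

B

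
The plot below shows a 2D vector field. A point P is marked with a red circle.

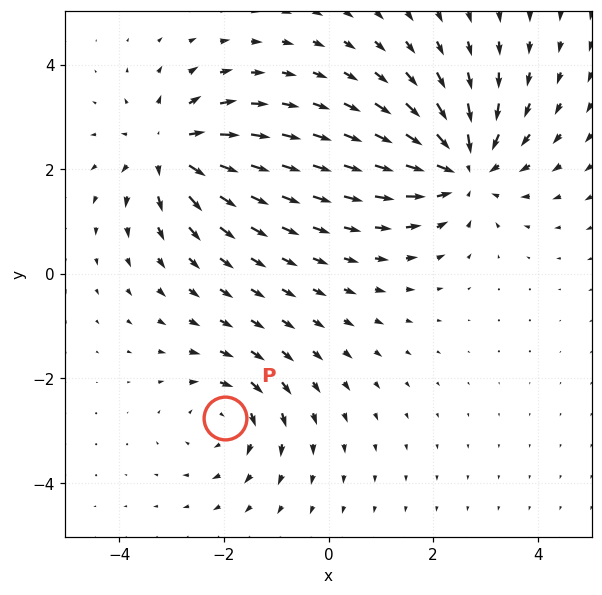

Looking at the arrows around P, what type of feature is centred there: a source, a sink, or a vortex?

At P (-2.0, -2.8) the arrows circulate clockwise. Divergence ≈0, curl about -3 — near-zero divergence with nonzero curl is a vortex.

vortex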